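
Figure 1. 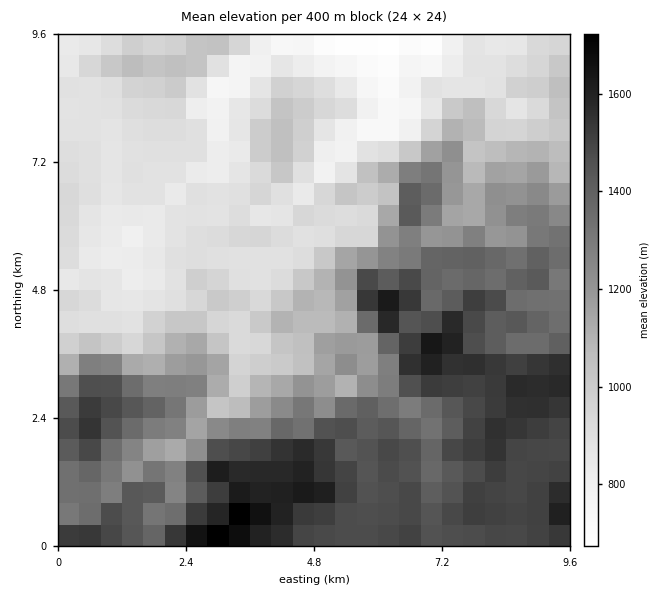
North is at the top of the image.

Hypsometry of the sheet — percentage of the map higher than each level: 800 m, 94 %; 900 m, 76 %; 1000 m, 62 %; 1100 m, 52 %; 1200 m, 45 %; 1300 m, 38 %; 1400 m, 29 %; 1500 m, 14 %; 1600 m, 3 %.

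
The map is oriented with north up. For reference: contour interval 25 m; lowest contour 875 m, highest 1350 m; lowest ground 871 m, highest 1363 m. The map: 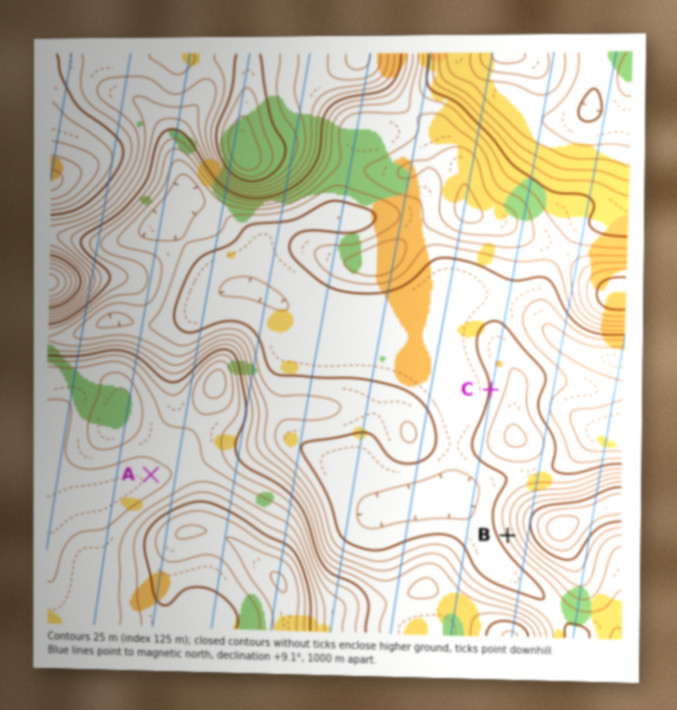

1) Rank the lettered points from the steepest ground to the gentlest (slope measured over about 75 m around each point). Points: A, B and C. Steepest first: B C A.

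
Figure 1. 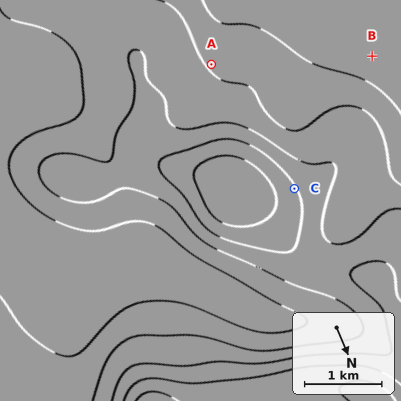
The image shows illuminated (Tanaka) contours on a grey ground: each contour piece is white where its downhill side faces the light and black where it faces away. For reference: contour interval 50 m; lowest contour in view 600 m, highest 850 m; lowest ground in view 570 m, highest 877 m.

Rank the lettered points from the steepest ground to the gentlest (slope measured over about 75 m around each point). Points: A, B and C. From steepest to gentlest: C A B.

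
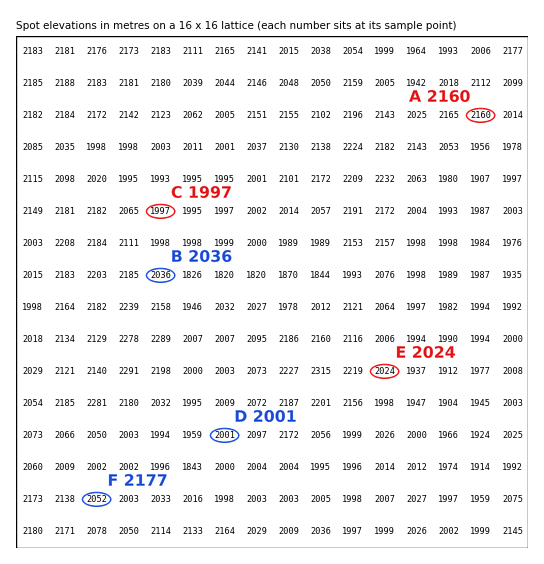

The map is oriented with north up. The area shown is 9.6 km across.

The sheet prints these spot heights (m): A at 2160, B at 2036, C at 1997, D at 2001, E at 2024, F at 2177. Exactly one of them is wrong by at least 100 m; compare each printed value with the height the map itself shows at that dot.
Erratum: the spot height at F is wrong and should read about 2052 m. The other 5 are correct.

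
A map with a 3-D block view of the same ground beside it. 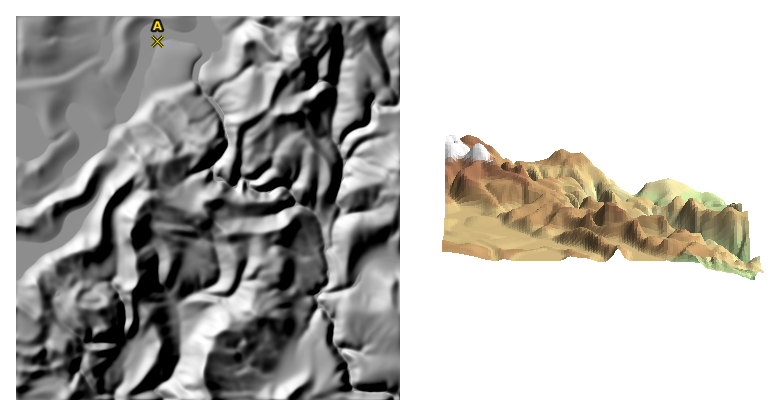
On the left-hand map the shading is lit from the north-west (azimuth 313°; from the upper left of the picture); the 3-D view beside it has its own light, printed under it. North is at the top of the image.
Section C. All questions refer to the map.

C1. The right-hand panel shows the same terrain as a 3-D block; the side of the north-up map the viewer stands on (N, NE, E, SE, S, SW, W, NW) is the W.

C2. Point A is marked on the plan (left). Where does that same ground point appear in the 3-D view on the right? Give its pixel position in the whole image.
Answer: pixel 465 228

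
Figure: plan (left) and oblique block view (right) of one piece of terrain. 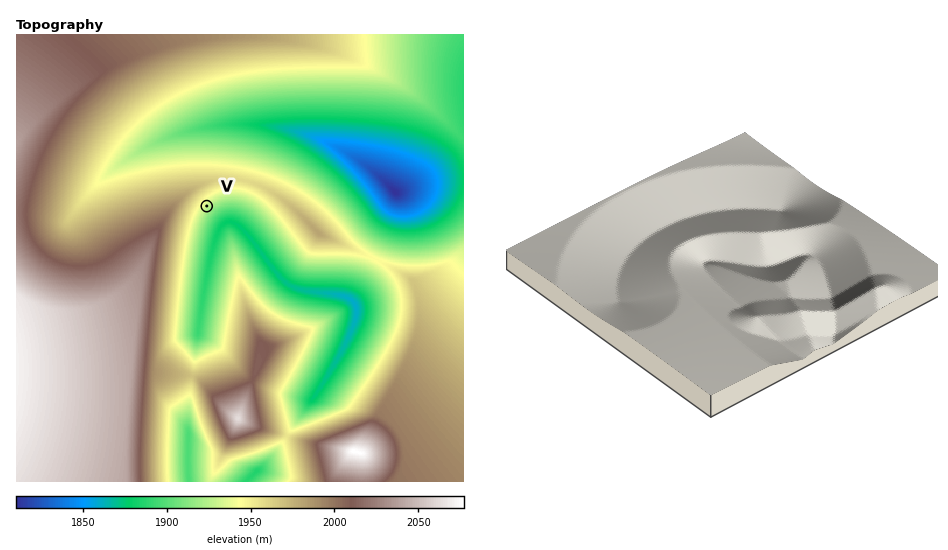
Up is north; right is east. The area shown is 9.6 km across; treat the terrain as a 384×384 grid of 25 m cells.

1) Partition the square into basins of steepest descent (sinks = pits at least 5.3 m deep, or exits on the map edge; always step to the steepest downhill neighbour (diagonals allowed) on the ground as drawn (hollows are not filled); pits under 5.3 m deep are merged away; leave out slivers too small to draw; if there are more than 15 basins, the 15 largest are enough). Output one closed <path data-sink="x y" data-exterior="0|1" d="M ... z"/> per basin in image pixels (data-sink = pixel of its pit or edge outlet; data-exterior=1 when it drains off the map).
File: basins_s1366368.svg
<path data-sink="396 192" data-exterior="0" d="M463 34l-446 0-1 296 76-21 27-15 21-23 11-29 19-32 24-22 28-9 14 0 16 3 32 18 35 34 73 33 18 11 6 10 4 16 0 19-4 17-13 33-22 38-20 41 0 29 102 1z"/><path data-sink="355 304" data-exterior="0" d="M236 179l-26 2-23 12-17 17-9 14-24 51-22 23-23 11-75 21-1 43 79 1 48-3 50 5 8 4 23 27 21 15 39 12 8 5 69 14 42-80 13-33 4-17 0-19-6-22-22-15-73-33-29-30-20-14-18-8z"/><path data-sink="189 481" data-exterior="1" d="M143 371l-126 3-1 107 194 1 28-60 0-5-14-10-23-27-8-4z"/><path data-sink="256 472" data-exterior="0" d="M238 418l-13 33-13 25-1 6 150-1 1-24-1-4-69-14-8-5-33-9z"/>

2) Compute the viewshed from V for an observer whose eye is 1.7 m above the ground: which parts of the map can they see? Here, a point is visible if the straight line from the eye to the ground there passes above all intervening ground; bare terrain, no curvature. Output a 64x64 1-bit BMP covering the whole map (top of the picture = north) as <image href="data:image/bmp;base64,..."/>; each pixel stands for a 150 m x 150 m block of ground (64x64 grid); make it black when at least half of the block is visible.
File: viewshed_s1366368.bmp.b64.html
<image width="64" height="64" href="data:image/bmp;base64,Qk0+AgAAAAAAAD4AAAAoAAAAQAAAAEAAAAABAAEAAAAAAAACAAATCwAAEwsAAAIAAAAAAAAA////AAAAAAAAAIAAAAAAAAAAwAAAAAAAAADAAAAAAAAAAMAAAAAAAAAAwAAAA8AAAADAAAAD4AAAAMAAAAHwAAAAwAAAAPgAAADAAAAA+AAAAOABAABwAAAA4AOAADAAAADgB4AAOAAAAOAPgAA4AAAA4B/AADwAAADgP8AAPgAAAHH/wAA+AAAAf//AAD8AAAB//8AAPwAAAH//wAA/AAAAf//gAD+AAAB///4AP4AAAH///8A/gAAAf///4D/AAAB////4H8AAAD////4HwAAAP////APAAAA////gAIAAAD///4AAAAAAP///AAAAAAA///8AAAAAAB///4AAAAAAH///gAAAAAAf///AAAAAAB///8AAAAAAD///4AAAAAAP///gAAAAAAf//8AAAAAAA///gAAAAAAD//8AAAAAAAH//gAAAAAAAP/8AAAAAAAAP/AAAAAAAAAPwAAAAAAAAAAAAAAAAAAAAAAAAAAAAAAAAAAAAAAAAAAAAAAAAAAAAAAAAAAAAAAAAAAAAAAAAAAAAAAAAAAAAAAAAAAAAAAAAAAAAAAAAAAAAAAAAAAAAAAAAAAAAAAAAAAAAAAAAAAAAAAAAAAAAAAAAAAAAAAAAAAAAAAAAAAAAAAAAAAAAAAAAAAAAAAAAAAAAAAAAAAAAAAAAAAAAAAAAAAAAAAAAAAAAA=="/>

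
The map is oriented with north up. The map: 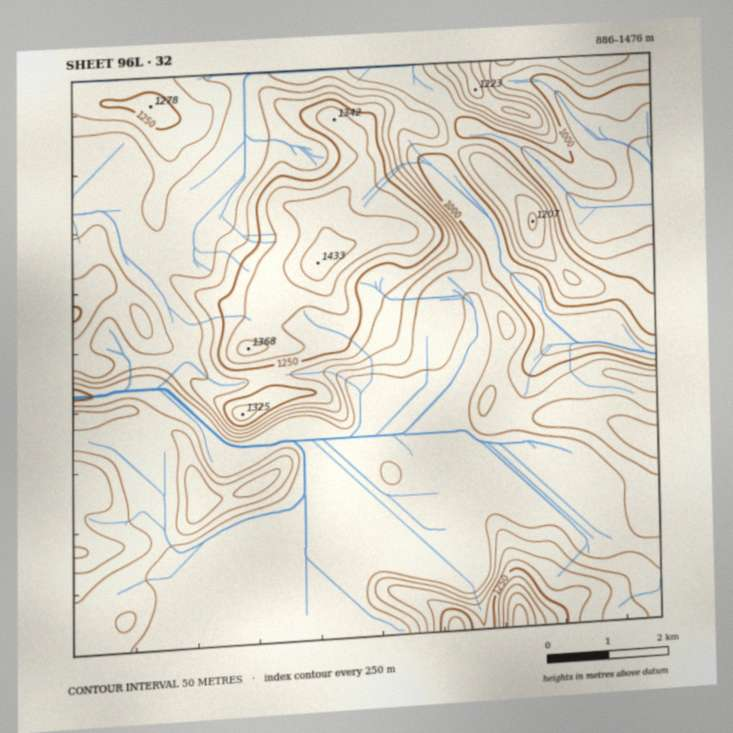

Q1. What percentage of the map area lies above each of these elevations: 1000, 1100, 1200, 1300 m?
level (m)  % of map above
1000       90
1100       46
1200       18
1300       7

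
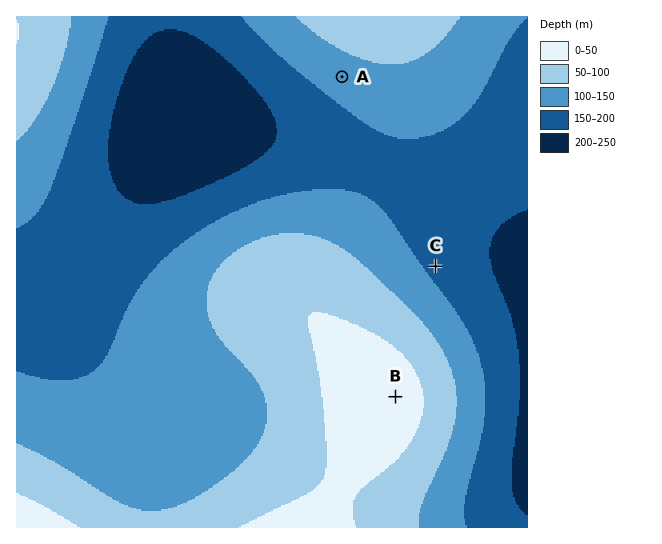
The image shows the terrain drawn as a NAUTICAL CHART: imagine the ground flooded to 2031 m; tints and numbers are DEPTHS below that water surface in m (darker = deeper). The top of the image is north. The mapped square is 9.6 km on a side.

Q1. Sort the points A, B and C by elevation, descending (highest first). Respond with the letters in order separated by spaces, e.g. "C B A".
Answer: B A C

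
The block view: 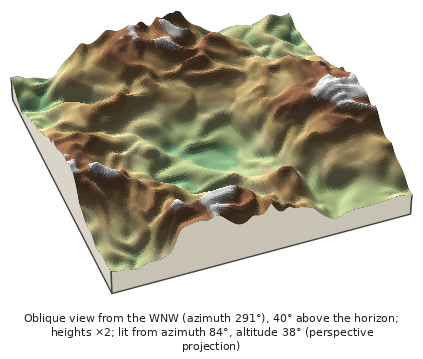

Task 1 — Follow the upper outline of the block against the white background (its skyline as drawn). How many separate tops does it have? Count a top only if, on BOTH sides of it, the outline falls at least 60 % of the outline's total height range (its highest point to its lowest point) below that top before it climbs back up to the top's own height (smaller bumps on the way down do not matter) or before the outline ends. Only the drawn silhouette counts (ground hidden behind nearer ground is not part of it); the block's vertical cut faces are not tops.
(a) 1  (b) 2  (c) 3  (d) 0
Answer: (d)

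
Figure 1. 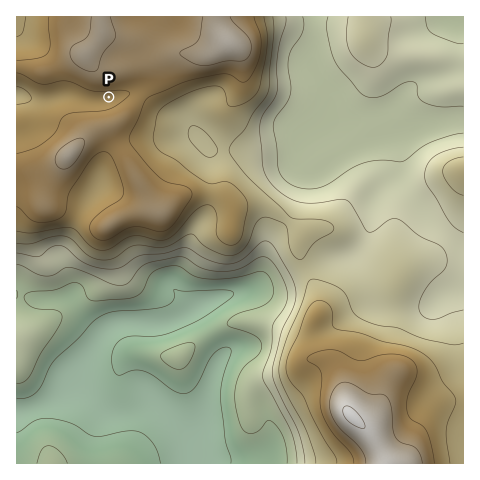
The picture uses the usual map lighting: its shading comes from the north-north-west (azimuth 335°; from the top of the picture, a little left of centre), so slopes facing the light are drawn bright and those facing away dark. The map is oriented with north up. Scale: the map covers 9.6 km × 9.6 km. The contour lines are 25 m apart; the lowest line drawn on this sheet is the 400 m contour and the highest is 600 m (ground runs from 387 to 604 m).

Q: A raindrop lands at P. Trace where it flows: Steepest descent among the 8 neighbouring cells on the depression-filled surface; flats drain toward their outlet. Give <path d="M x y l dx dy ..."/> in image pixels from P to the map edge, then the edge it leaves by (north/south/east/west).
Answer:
<path d="M109 97l-3 4-14 1-1-1-11-2-6-2-17 0-5 2-23 0-3-2-9-1"/>
exit: west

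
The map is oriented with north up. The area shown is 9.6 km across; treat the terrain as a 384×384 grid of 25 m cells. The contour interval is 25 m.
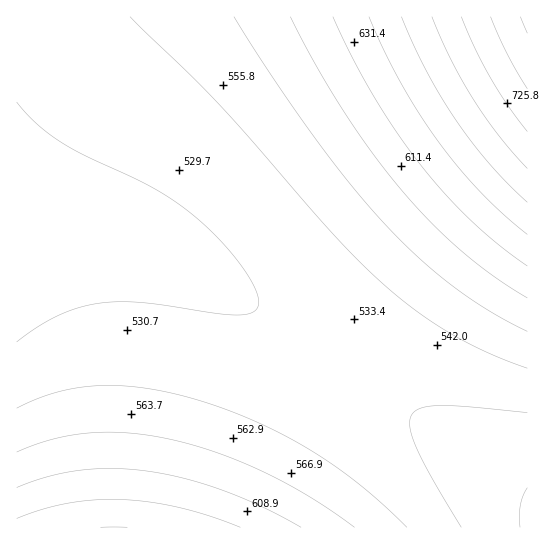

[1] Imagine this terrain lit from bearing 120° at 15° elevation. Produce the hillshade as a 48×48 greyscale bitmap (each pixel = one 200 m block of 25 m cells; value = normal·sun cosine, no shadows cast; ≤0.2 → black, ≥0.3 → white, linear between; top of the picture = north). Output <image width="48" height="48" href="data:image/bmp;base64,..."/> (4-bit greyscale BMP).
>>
<image width="48" height="48" href="data:image/bmp;base64,Qk32BAAAAAAAAHYAAAAoAAAAMAAAADAAAAABAAQAAAAAAIAEAAATCwAAEwsAABAAAAAAAAAAAAAAABEREQAiIiIAMzMzAERERABVVVUAZmZmAHd3dwCIiIgAmZmZAKqqqgC7u7sAzMzMAN3d3QDu7u4A////ADNERFVVZmZ3d3iIiJmZmZqqqqqru7u7uzRERFVVZmZ3d3iIiImZmZmqqqqqq7u7u0RERVVWZmZ3d3iIiImZmZmqqqqqq7u7u0REVVVWZmd3d4iIiJmZmZmqqqqqqru7u0RFVVVmZmd3d4iIiJmZmZmaqqqqqqu7u0RVVVZmZnd3eIiIiJmZmZmaqqqqqqq7u0VVVWZmZ3d3eIiIiJmZmZmZqqqqqqqru1VVVmZmd3d3iIiIiJmZmZmZmqqqqqqqu1VVZmZmd3d3iIiIiJmZmZmZmqqqqqqqq1VWZmZnd3d4iIiIiZmZmZmZmaqqqqqqqlVmZmZ3d3eIiIiIiZmZmZmZmZmqqqqqqlZmZmd3d3iIiIiIiZmZmZmZmZmaqqqqqmZmZnd3d3iIiIiIiZmZmZmZmZmZmqqqqmZmZ3d3d4iIiIiIiZmZmZmZmZmZmaqqqmZmd3d3eIiIiIiImZmZmZmZmZmZmZmqqmZnd3d3iIiIiIiImZmZmZmZmZmZmZmZqmZ3d3eIiIiIiIiImZmZmZmZmZmZmZmZmnd3d3iIiIiIiIiJmZmZmZmZmZmZmZmZmXd3d4iIiIiIiIiJmZmZmZmZmZmZmZmZmXd3eIiIiIiIiIiZmZmYiIiIiImZmZmZmXd3iIiIiIiIiJmZmIiIiIiIiIiIiJmZmXd4iIiIiIiImZmZiIiIiIiIiIiIiIiJmXeIiIiIiIiZmZmYiIiIiIiIiIiIiIiIiXiIiIiIiJmZmZmYiIiIiIiIiIiIiIiIiIiIiIiImZmZmZmIiIiIiIiIiIiIiIiIiIiIiIiZmZmZmZmIiIiIiIiIiIiIiIiIiIiIiImZmZmZmZmIiIiIiIiIiIh3iIiIiIiIiJmZmZmZmZiIiIiIiIiId3d3d3d4iIiIiZmZmZmZmZiIiIiIiIh3d3d3d3d3d4iImZmZmZmZmZiIiIiIiHd3d3d3d3d3d4iImZmZmZmZmZiIiIiIh3d3d3d3d3d3d4iJmZmZmZmZmYiIiIiId3d3d3d3d3d3d4iZmZmZmZmZmYiIiIiHd3d3d3d3d3d3d4iZmZmZmZmZmYiIiIh3d3d3d2ZmZmZmd4iZmZmZmZmZmIiIiIh3d3d3ZmZmZmZmZoiZmZmZmZmZmIiIiId3d3d2ZmZmZmZmZoiZmZmZmZmZmIiIiHd3d3dmZmZmZmZmZoiZmZmZmZmZiIiIiHd3d3ZmZmZmZmZmZoiZmZmZmZmZiIiIh3d3d2ZmZmZmZmZmZoiZmZmZmZmYiIiIh3d3dmZmZmZVVVVVZoiZmZmZmZmYiIiId3d3ZmZmZlVVVVVVVYiJmZmZmZmYiIiId3d3ZmZmZVVVVVVVVYiJmZmZmZmIiIiHd3d2ZmZmVVVVVVVVVYiImZmZmZiIiIiHd3d2ZmZlVVVVVVVVVYiImZmZmZiIiIh3d3dmZmZVVVVVVVVVVYiIiZmZmYiIiIh3d3dmZmZVVVVVVVVVVYiIiImZiIiIiId3d3ZmZmVVVVVVVERVVYiIiIiIiIiIiId3d3ZmZlVVVVVURERFVQ=="/>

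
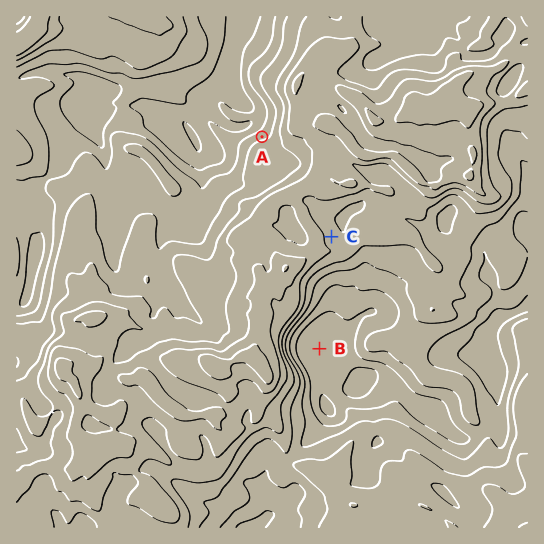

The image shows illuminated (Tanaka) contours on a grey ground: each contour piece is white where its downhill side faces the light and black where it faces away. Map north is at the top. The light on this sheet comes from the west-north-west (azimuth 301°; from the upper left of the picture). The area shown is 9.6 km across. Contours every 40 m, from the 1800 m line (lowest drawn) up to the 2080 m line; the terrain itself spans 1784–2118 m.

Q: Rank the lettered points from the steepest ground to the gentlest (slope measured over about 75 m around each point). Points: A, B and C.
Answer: A C B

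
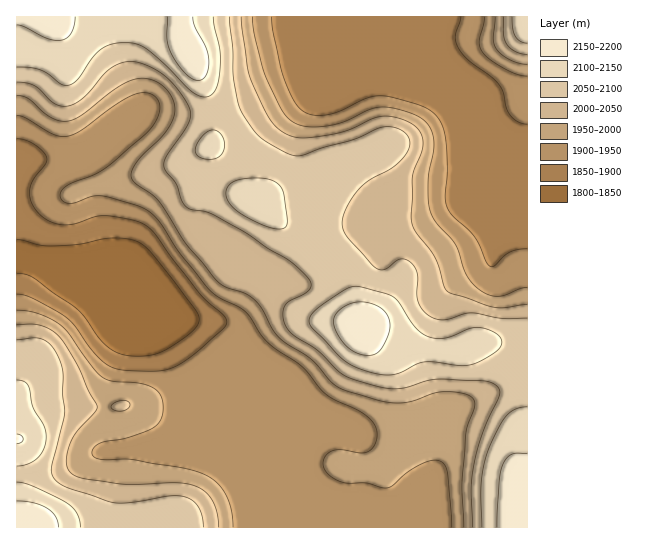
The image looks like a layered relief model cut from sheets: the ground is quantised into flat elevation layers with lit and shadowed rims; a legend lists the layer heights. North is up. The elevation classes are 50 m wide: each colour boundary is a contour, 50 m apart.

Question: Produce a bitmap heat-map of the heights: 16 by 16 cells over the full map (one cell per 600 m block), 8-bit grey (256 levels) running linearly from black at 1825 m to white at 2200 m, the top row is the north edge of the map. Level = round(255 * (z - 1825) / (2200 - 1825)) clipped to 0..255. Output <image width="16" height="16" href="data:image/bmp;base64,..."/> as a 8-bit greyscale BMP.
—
<image width="16" height="16" href="data:image/bmp;base64,Qk02BQAAAAAAADYEAAAoAAAAEAAAABAAAAABAAgAAAAAAAABAAATCwAAEwsAAAABAAAAAAAAAAAAAAEBAQACAgIAAwMDAAQEBAAFBQUABgYGAAcHBwAICAgACQkJAAoKCgALCwsADAwMAA0NDQAODg4ADw8PABAQEAAREREAEhISABMTEwAUFBQAFRUVABYWFgAXFxcAGBgYABkZGQAaGhoAGxsbABwcHAAdHR0AHh4eAB8fHwAgICAAISEhACIiIgAjIyMAJCQkACUlJQAmJiYAJycnACgoKAApKSkAKioqACsrKwAsLCwALS0tAC4uLgAvLy8AMDAwADExMQAyMjIAMzMzADQ0NAA1NTUANjY2ADc3NwA4ODgAOTk5ADo6OgA7OzsAPDw8AD09PQA+Pj4APz8/AEBAQABBQUEAQkJCAENDQwBEREQARUVFAEZGRgBHR0cASEhIAElJSQBKSkoAS0tLAExMTABNTU0ATk5OAE9PTwBQUFAAUVFRAFJSUgBTU1MAVFRUAFVVVQBWVlYAV1dXAFhYWABZWVkAWlpaAFtbWwBcXFwAXV1dAF5eXgBfX18AYGBgAGFhYQBiYmIAY2NjAGRkZABlZWUAZmZmAGdnZwBoaGgAaWlpAGpqagBra2sAbGxsAG1tbQBubm4Ab29vAHBwcABxcXEAcnJyAHNzcwB0dHQAdXV1AHZ2dgB3d3cAeHh4AHl5eQB6enoAe3t7AHx8fAB9fX0Afn5+AH9/fwCAgIAAgYGBAIKCggCDg4MAhISEAIWFhQCGhoYAh4eHAIiIiACJiYkAioqKAIuLiwCMjIwAjY2NAI6OjgCPj48AkJCQAJGRkQCSkpIAk5OTAJSUlACVlZUAlpaWAJeXlwCYmJgAmZmZAJqamgCbm5sAnJycAJ2dnQCenp4An5+fAKCgoAChoaEAoqKiAKOjowCkpKQApaWlAKampgCnp6cAqKioAKmpqQCqqqoAq6urAKysrACtra0Arq6uAK+vrwCwsLAAsbGxALKysgCzs7MAtLS0ALW1tQC2trYAt7e3ALi4uAC5ubkAurq6ALu7uwC8vLwAvb29AL6+vgC/v78AwMDAAMHBwQDCwsIAw8PDAMTExADFxcUAxsbGAMfHxwDIyMgAycnJAMrKygDLy8sAzMzMAM3NzQDOzs4Az8/PANDQ0ADR0dEA0tLSANPT0wDU1NQA1dXVANbW1gDX19cA2NjYANnZ2QDa2toA29vbANzc3ADd3d0A3t7eAN/f3wDg4OAA4eHhAOLi4gDj4+MA5OTkAOXl5QDm5uYA5+fnAOjo6ADp6ekA6urqAOvr6wDs7OwA7e3tAO7u7gDv7+8A8PDwAPHx8QDy8vIA8/PzAPT09AD19fUA9vb2APf39wD4+PgA+fn5APr6+gD7+/sA/Pz8AP39/QD+/v4A////AOnJqKOqomVDQ0NGSUdVsua3kXhxcmpMQ0NNVldOWrLiyYZZU0xEQ0NDS1FdZWWg2MGYdGxWQ0NDQ0NNZWtqiL23l2hWSUNEQ0Nei6GZjZWjqYIyEhUtRUZkm9TXwb/AtWk/DgkJEDZgm8Tu4LKepJkhDAkJCi5sgZGnvrSadlZRDAwKCiBphYyfq6OSi2U5NSMyKStUjJi0uKWSh3NGJSI1UlZlg6C2x7ewno5uMhoYLz9GZZCxt62hqK+mezQYFUxkS0FopLKUa1x1k3IsGymFpoVbZq+qeTweKDYnGiE5v8mwl7HnsWMqGBgYGB89bNzfzcrY4KhUJxgYGB0uVa4="/>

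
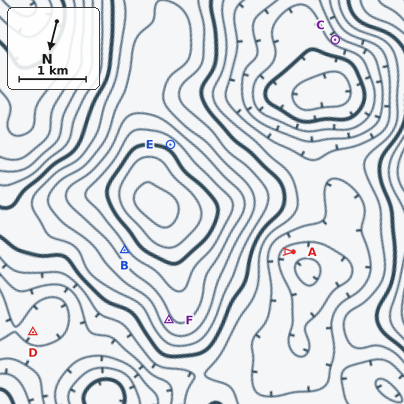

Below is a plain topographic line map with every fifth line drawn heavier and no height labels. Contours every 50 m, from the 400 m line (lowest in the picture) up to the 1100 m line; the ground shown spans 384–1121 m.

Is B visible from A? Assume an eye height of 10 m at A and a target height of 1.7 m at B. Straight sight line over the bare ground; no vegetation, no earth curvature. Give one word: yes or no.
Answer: no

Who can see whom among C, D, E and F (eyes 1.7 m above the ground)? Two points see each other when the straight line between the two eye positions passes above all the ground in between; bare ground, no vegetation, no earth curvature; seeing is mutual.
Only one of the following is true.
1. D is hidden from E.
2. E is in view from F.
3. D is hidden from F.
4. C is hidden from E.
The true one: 1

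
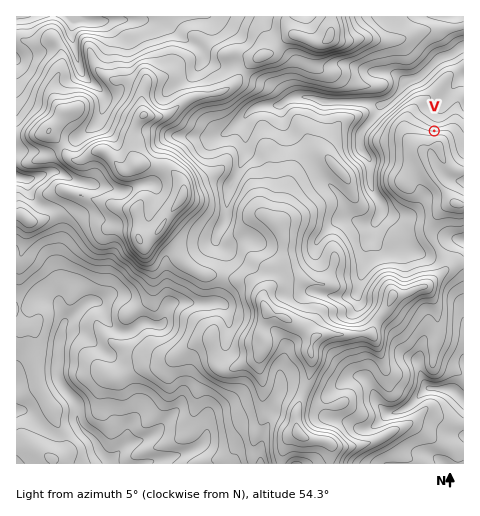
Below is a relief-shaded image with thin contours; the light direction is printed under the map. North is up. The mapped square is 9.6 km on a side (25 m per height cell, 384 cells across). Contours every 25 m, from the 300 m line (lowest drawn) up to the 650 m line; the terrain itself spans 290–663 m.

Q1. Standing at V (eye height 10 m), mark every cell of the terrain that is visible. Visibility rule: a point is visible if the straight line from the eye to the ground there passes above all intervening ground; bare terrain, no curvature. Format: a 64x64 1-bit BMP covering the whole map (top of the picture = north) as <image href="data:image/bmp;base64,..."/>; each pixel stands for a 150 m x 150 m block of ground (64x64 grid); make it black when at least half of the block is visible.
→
<image width="64" height="64" href="data:image/bmp;base64,Qk0+AgAAAAAAAD4AAAAoAAAAQAAAAEAAAAABAAEAAAAAAAACAAATCwAAEwsAAAIAAAAAAAAA////AAAAAAAAAAAAAAAAAAAAAAAAAAAAAAAAAAAAAAAAAAAAAAAAAAAAAAAAAAAAAAAAAAAAAAAAAAAAAAAAAAAAAAAAAAAAAAAAAAAAAAAAAAAAAAAAAAAAAAAAAAAAAAAAAAAAAAAAAAAAAAAAAAAAAAAAAAAAAAAAAAAAAAAAAAAAAAAAAAAAAAAAAAAAAAAAAAAAAAAAAAAAAAAAAAAAAAAAAAAAAAAAAAAAAAAAAAAAAAAAAAAAAAAAAAAAAAAAAAAAAAAAAAAAAAAAAAAAAAAAAAAAAAAAAAAAAAAAAAAAAAAAAAAAAAAAAAAAAAAAAAAAAAAAAAAAAAAAAAAAAAAAAAAAAAAAAAAAAAAAAAAAAAAAAAAAAAAAAAAAAAAAAAAAAAAAAAAAAAAAAAAAAAAAAAAAAAAAAAAAAAAAAAAAAAAAAAAAAAAAAAAAAAAAAAAAAAAAAAAAAAAAAAAAAAAAAAAAAAAAAAAAAAAAAAAAAAAAAAAAQAAAAAAQAABgAAAAAHgAAHAAAAAA/gAAPAAAAAD+AAA7AAAAAP4AACDgAAAAfwAAIH8AAAA/AAAgA8AAAB8AAAAB4D/ADwAAAAD//8AHAAAAAH///4EAAAAAP///4AAAAAAf///wAAAAAAf///wAAAAAAY///wAAAAAABwD/AAAAAAAHAAcAAAAAAAcAAA=="/>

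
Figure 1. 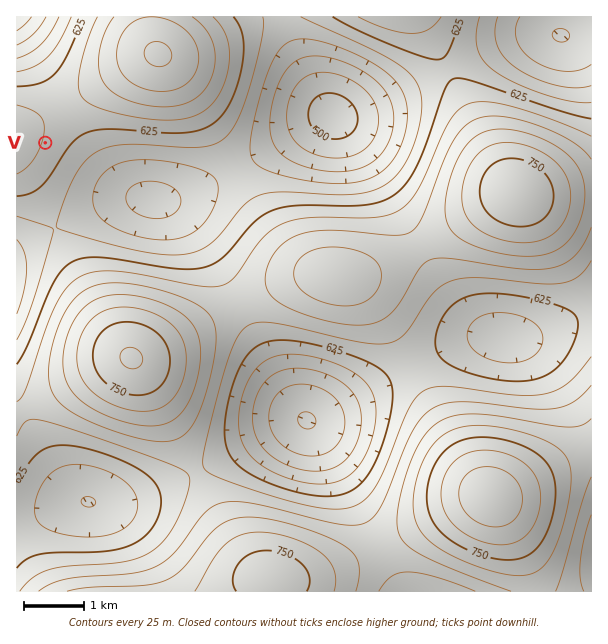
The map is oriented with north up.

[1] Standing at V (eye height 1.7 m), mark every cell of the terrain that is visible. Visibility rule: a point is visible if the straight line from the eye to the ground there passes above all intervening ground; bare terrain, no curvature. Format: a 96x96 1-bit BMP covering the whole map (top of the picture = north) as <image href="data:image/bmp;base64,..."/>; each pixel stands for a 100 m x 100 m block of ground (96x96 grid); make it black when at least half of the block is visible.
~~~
<image width="96" height="96" href="data:image/bmp;base64,Qk2+BAAAAAAAAD4AAAAoAAAAYAAAAGAAAAABAAEAAAAAAIAEAAATCwAAEwsAAAIAAAAAAAAA////AAAAAAAAAAAAAAAAAAAAAAAAAAAAAAAAAAAAAAAAAAAAAAAAAAAAAAAAAAAAAAAAAAAAAAAAAAAAAAAAAAAAAAAAAAAAAAAAAAAAAAAAAAAAAAAAAAAAAAAAAAAAAAAAAAAAAAAAAAAAAAAAAAAAAAAAAAAAAAAAADAAAAAAAAAAAAAAAD4AAAAAAAAAAAAAAH8AAAAAAAAAAAAAAP/AAAAAAAAAAAAAAP/gAAAAAAAAAAAAAP/wAAAAAAAAAAAAAP/4AAAAAAAAAAAAAf/8AAAAAAAAAAAAAf/+AAAAAAAAAAAAAf//AAAAAAAAAAAAAf//gAAAAAAAAAAAAf//gAAAAAAAAAAAAP//wAAAAAAAAAAAAP//4AAAAAAAAAAAAP//+AAAAAAAAAAAAP///gAAAAAAAAAAAH///AAAAAAAAAAAAH//8AAAAAAAAAAAAD//gAAAAAAAAAAAAB/8AACAAAAAAAAAAAGAAACAAAAAAAAAAAAAAADAAAAAAAAAAAAAAADAAAAAAAAAAAAAAADgAAAAAAAAAAAAAADgAAAAAAAAAAAAAADwAAAAAAAAAAAAAAD4AAAAAAAAAAAAAAD8AAAAAAAAAAAAAAD+AAAAAAAAAAAAAAD/wAAAAAAAAAAAAAD//wAAAAAAAAAAAAD///AAAAAAAAAAAAD///4AAAAAAAAAAAD///+AAAAAAAAAAAD////AAAAAAAAAAAD////wAAAAAAAAAAB////+AAAAAAAAAAB/////wAAAAAAAAAB//////+AAAAAAAAA///////4AAAAAAAA///////+AAAAAAAAf///////AAAAAAAAf///////gAAAAAAAf///////wAAAAAAAf///////4AAAAAAAP///////8AAAAAAAP///////+AAAAAAAP////////AAf+AAAH////////4f//AAAH////////////gAAH////////////gAAD////////////wAAD////////////wAAD////////////wAAB////////////wAAA////////////wAAAA///////////wAAAAP//////////4AAAAH//////////wAAAAP//////////wAAAAf///+AD////wAAAA////gAAf///wAAcD///8AAAH///wAA/////wAAAB///wAB/////AAAAA///gAA////+AAAAAf//gAAP///8AAAAAP//gAAH///4AAAAAH//AAAD///wAAAAAD/+AAAD///wAAAAAB/+AAAB///gAAAAAB/8AAAB///gAAAAAA/4AAAA///AAAAAAAfwAAAA///AAAAAAAHwAAAA//+AAAAAAABgAAAA//8AAAAAAAAAAAAAf/4AAAAAAAAAAAAAf/4AAAAAAAAAAAAAf/wAAAAAAAAAAAAAP/gAAAAAAAAAAAAAP+AAAAAAAAAAAAAAP8AAAAAAAAAAAAAAHwAAAAAAAAAAAAAAHAAAAAAAAAAAAAAAAAAAAAAAAAAAAAAAAAAAAAAAAAAAAAA="/>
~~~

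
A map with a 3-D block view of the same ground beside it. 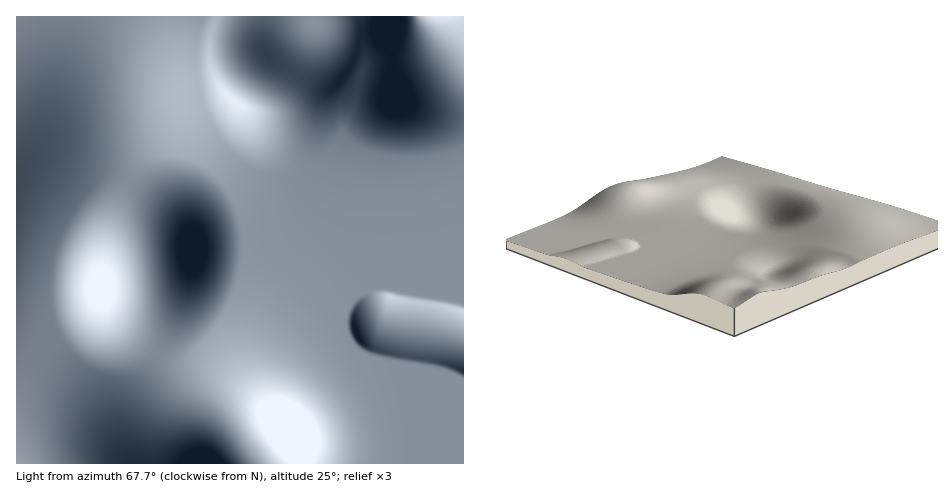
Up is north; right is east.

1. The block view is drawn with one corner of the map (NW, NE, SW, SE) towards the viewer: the NE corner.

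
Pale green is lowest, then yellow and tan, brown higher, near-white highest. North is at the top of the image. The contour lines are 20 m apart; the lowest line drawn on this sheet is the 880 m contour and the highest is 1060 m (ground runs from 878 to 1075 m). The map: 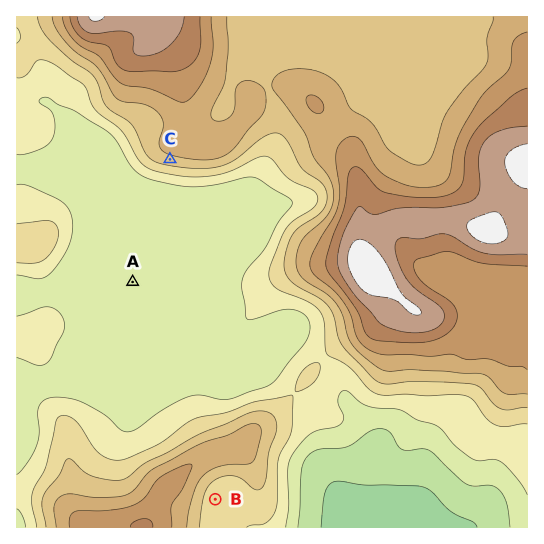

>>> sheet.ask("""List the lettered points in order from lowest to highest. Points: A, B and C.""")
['A', 'B', 'C']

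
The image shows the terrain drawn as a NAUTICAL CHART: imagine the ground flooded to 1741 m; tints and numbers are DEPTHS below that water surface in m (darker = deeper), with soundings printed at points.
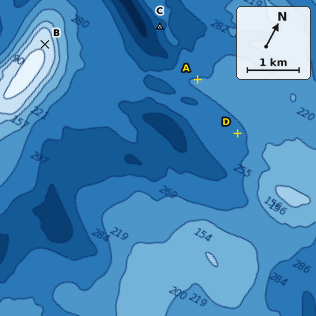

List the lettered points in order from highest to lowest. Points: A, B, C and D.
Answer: B A D C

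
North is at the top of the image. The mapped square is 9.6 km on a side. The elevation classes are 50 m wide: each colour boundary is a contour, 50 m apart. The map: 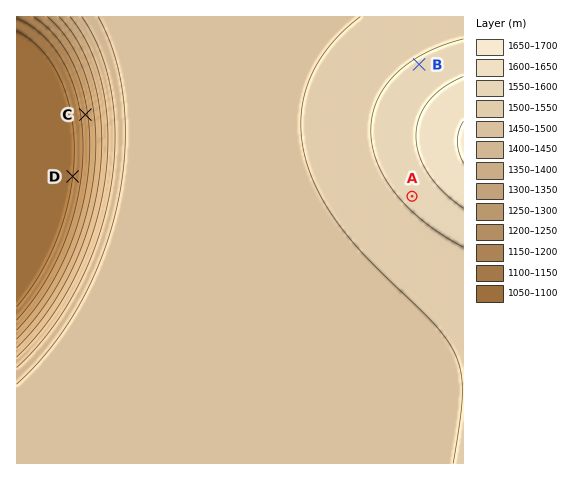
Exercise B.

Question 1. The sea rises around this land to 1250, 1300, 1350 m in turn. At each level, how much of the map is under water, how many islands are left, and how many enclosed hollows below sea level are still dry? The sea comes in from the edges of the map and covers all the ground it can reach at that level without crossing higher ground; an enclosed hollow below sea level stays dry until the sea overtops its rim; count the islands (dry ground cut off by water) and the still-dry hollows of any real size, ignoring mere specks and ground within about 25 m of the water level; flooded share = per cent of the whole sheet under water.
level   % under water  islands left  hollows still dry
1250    10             0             0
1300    11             0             0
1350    12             0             0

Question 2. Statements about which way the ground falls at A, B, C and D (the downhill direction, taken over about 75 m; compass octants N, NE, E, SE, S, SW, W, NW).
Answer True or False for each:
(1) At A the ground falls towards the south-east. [False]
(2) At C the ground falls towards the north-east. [False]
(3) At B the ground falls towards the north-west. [True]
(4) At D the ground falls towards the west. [True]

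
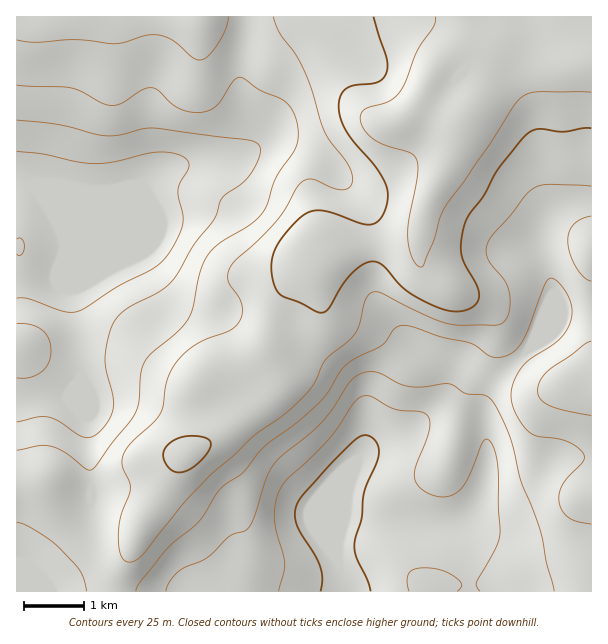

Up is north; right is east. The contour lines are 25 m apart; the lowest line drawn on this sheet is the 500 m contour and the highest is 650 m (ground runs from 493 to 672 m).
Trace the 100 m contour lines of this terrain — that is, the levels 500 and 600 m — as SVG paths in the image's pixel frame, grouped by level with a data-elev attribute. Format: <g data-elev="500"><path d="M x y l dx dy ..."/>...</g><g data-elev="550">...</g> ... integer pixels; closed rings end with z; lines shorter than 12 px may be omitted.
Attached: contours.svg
<g data-elev="500"><path d="M321 591l1-12-1-10-5-12-18-30-3-11 1-9 7-12 29-32 22-23 11-5 6 2 4 4 3 5 1 7-2 9-13 30-2 26-6 19-2 11 3 10 10 21 4 12"/></g><g data-elev="600"><path d="M591 341l-6 3-37 27-7 9-3 10 2 9 9 6 15 5 27 5"/><path d="M591 216l-9 3-8 5-5 7-1 9 2 12 5 14 9 11 7 4"/><path d="M17 40l19 2 42-2 38 4 30-9 12 0 13 4 21 18 9 3 8-5 10-13 7-13 3-12"/><path d="M273 17l7 16 14 19 9 17 8 20 12 40 6 11 19 25 4 11 0 7-4 5-7 2-9-2-18-9-6 0-5 2-6 6-12 22-10 13-44 44-3 6 0 7 13 24 1 9-2 9-10 9-33 14-18 15-6 9-5 10-5 29-3 7-7 9-22 20-8 12-1 10 7 17 1 7-10 29-2 21 2 15 6 7 6 1 9-6 42-52 27-28 24-21 20-19 31-22 22-21 8-10 10-23 24-19 6-8 5-10 5-22 4-7 6-2 6 1 45 23 23 8 12 1 33 0 7-1 5-4 3-6 1-18-4-14-15-18-4-7-1-9 5-11 20-22 15-20 10-8 13-3 42 2"/></g>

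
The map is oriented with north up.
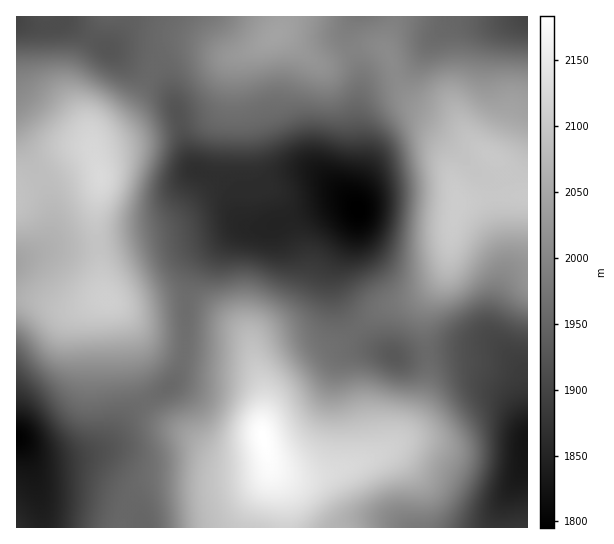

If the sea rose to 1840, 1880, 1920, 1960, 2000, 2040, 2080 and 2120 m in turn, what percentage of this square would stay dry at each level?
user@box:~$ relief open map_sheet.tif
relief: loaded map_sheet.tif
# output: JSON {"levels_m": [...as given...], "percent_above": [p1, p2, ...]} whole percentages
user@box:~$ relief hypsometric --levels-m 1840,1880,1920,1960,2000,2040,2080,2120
{"levels_m": [1840, 1880, 1920, 1960, 2000, 2040, 2080, 2120], "percent_above": [96, 88, 79, 63, 46, 32, 20, 5]}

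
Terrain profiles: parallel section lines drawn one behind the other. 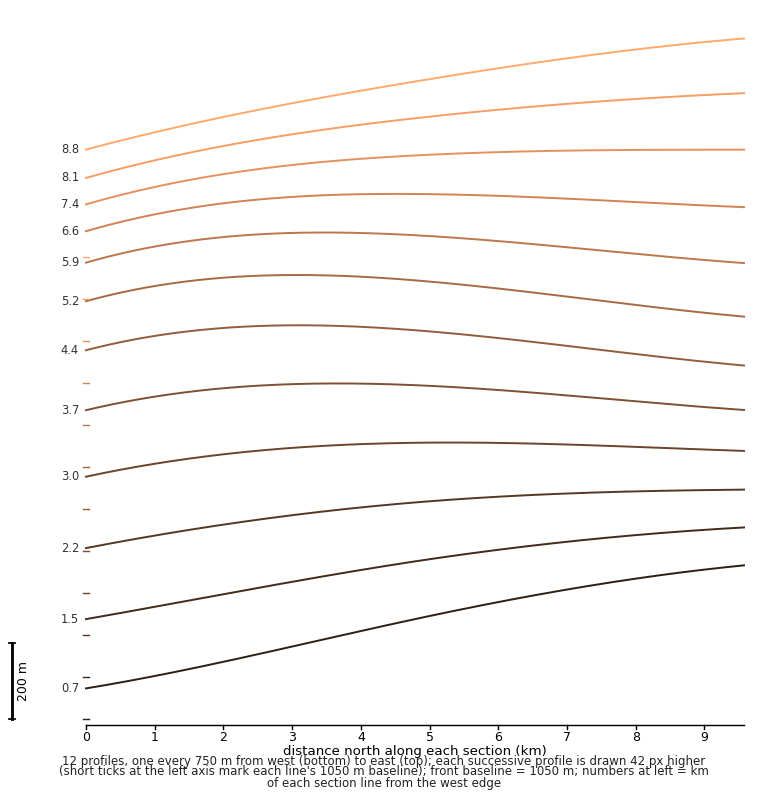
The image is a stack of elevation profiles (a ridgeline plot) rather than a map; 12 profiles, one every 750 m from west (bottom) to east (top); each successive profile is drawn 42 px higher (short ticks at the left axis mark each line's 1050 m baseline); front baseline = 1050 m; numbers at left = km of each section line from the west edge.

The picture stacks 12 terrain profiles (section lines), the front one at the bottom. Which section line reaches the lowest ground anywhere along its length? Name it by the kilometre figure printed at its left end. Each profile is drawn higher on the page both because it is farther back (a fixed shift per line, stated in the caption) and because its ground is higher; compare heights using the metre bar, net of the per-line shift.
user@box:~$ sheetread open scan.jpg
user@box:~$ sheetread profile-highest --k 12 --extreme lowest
0.7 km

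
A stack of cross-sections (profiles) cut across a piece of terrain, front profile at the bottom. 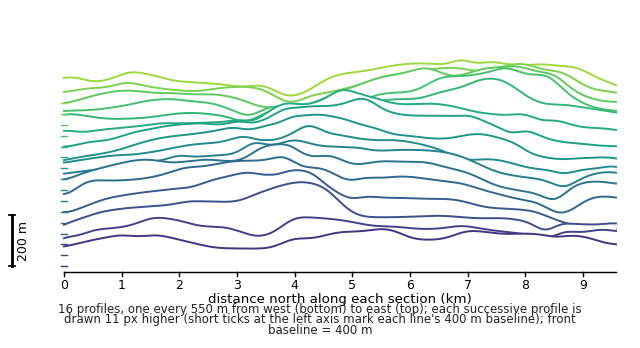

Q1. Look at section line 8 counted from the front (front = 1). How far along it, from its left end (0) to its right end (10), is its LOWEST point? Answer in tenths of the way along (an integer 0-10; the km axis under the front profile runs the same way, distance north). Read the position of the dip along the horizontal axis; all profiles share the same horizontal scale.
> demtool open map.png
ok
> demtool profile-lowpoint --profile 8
9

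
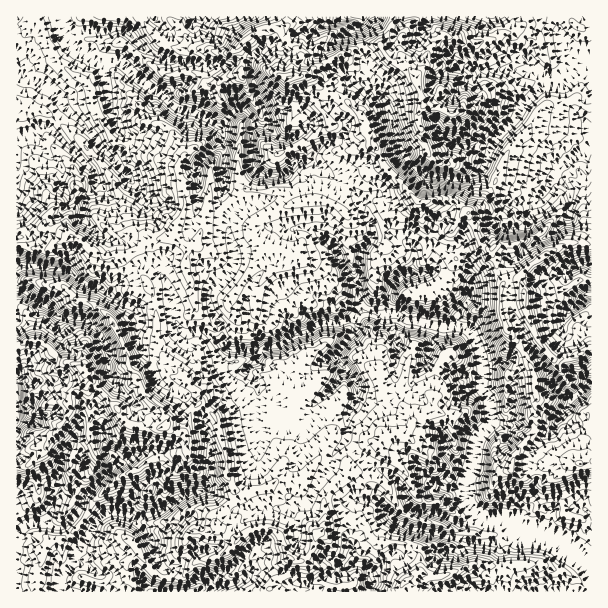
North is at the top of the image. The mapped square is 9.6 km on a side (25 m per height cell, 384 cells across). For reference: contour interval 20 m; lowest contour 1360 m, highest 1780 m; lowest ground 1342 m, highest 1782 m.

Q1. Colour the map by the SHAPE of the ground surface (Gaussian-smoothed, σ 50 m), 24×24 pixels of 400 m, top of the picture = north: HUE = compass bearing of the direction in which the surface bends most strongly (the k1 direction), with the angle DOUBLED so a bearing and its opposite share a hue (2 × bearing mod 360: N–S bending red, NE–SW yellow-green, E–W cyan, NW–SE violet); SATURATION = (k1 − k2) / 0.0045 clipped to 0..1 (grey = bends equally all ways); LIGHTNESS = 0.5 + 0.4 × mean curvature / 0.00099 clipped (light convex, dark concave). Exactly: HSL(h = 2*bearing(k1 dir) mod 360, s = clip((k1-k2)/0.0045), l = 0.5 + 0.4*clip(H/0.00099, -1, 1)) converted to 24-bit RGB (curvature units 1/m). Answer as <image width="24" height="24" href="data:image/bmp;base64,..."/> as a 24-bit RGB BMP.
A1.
<image width="24" height="24" href="data:image/bmp;base64,Qk32BgAAAAAAADYAAAAoAAAAGAAAABgAAAABABgAAAAAAMAGAAATCwAAEwsAAAAAAAAAAAAArZSAT2yCX7+lijQ3wcOLkRq4wxYoa5IhHUUONbBrwYJ+m0JDYMp8VKXKXhmwhMii5MzcqqDeo4PSToCTqpuChWpcWZ2dbq6seGunvn9wLFtQo22vsW5wKIXcvm96NLbU75XQIIRhYFWOw+ruzlp/X5k6lDRhRqtjh8l4OpydNI++wH/YW1C5v4DLl0t2blJaKms4xlVG10KENIKT2vDjXhhxWbyi2o/YiLyswnfVbtHJZTd/8eLZY0iZhbGeY8y6czAE/xZjqG4WoYk+fHBab2hXdVVSb65tvXKWKYGBjeYWz20uKCELeKYkDGotgcbOvmaCfYFgaW1LYHVUoKpVdU9lnplblhQxNP/I/9sVL0qbxTY7OnE5jWFNUq1eZ0qTao08KB9b2adLAJ5o88zxH69wwGV8F1kPTN0rZ5ysr4euf3yeU46EtoqicnCixUSeleyOKhkJLIVt5G7KzVS6RprBypeJX3A88cryLXakkTHIfvWTIzoJ30BxYV2pud+wENYYTklkaYByi3ZopYCFXpB6hVhvcLJwoDNPhOXURhq2Koue89jnS1SWlI6s2tLnyFa48cfSFUpUrwts5cnCe3zLgM6+xkOvfN92WlJrdIN3fnl0doN4VWeRjYSouJW2lJ+6TQ9LwuR7FUg3cFwb34lJP5WLtpV+GABDl99fqkbRSzC0sevYabZLamnDzVi0acGLcml+fHSHioh+ZISSVKhTXFSRgXhlnoGAj3zC1c3xHh6LSB2E8u3YF3Vr5Z2qDD+WZo40zl1hQ+CibRlGgOCSYjE+g79wfFyPa2mclWaJiIp/sbZiaeCBWg9ceKCDZJadwsCsfrdUHAwnhkLV5vTXXgAxA10YPYh+e8LZ1vXpNhp/0/S1ZChol7mjp2lsWX6iLZbVf4LUwJjFlMldLwJAvN/GSnCZttNk2UF7ntFjEAwn2r0x7n4dqNT/1kXYsKDpLKTW2d6pLgUoyPm6hD2Sc3xdj4dMWhsww6wuPV4NBy8E6XmmB0P/08t5UUrM7PXWEG6A0TxDJxEu3/PYT+5/NUdnwJ1nc9h5LAcSWkMKt/zlyDGMpKxBZ011r8OXdkKntWCxj7Odx4fQGpslS5IORoMRJxwMKxoImposD2NgNjqt4cVnueSfKWFUYNe/tgAyvd7wnfP1RyEJizo0lrqXWUZlrL58VYOUsGehl3pngYZwl2hvo9OdlB6qAqDC2tny28vlLUqNNWBpxdF30dyNqX62I8gLHDADZ2gEMQgUud7WdqqrhXxiZWuPq4pqWop8nGR0n3WXj4OeiamguhF4K+3Ky4OeCDsHdpoyuk6rRZ9ZMKVK8I+zSXcyOloNlZjnybHhteXuWTSwr2KFkn+sdqmrqIehameFaIOIi6GXg5SgnW1fsSxKHXB9wKuOe0Z8pllaTTaB1fbho57vAFn09rb42tHwalKobtOlrBk0qnzRibCtW02WxI2Ul6ZncWeFdZODm2t5e25XfVZikrSlW0aVq4t7snVdN3pVpYzaWdFPUn4dF0Qo58MzrGM/ODhlutCMux57aiw7lMFuQiA1rLFeNofGQkbBkriGjpfKqJq/lJCqoI96ckt5bENv0frx2tX2iabg1HqrWT45Rm5KlqtIOXF9TIF3jkpXx89pNtfFVx9Ga5J6xNapDEZbmQzuxPhXfEEQGEsPnF5ig3BnhV15u/HOLwQNZVkAU7EEDzk9xqWie46FPWdoaJKeZ5ZwpalZyjEzmSN2YaTDgKSmk7aO5r73ABIz/wjZ2PPg61fYLadynZFLvMSEQso1qhyLOdY2hkQWEz0/15aYkXeGc3aRTHtidpJiUaqCkTxQddaBYCZehM6Ye9OkRSoXMxEA/3kaNxcGv9N5hzmwQlCw0urIIAkq7vLZXRBc1PLUU4WDF008ypSehIGMfl9zkqCnflZvamCFQLeKhcOpic44QQcayTvK7PG8CVsAdBxslbtCU6xydr2rtKpuMBVAttSWp8P2Y9Xox4TYZ1KUMY5hsHmojn+wdVtTemqKnsa9cD6Owrk6niOCfdPlS8+ZtyzGoUj92Ojz2N/zk4zbaGkxfUdjaEp+1O/LG61pllUtZm80iUhLhlB0ZoRRbIFcb3iLiLeUbUtSn06JasvUmRw6kLk6XIbFeWjc4ORcLVohs7xbNCuuqqLzlFnPp+HZPKJ41nVyYTOmiXS+VIWAV7SGbnecfnZjiYqflXlaoVuES5w8gB85jOG6gdDDN1eFSWUjx34vvlbaycqBMJ49R6oCEjgy4XdCY0XSU9AqzHMnKCR11aHSiISuaFaCoLm4"/>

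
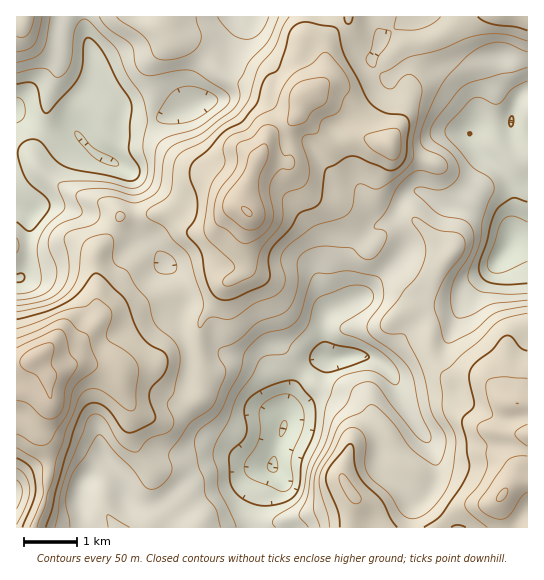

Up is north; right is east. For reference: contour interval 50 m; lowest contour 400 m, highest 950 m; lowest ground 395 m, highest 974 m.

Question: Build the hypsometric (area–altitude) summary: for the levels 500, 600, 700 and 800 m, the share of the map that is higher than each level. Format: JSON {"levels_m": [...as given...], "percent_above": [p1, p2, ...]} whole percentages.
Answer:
{"levels_m": [500, 600, 700, 800], "percent_above": [91, 70, 37, 14]}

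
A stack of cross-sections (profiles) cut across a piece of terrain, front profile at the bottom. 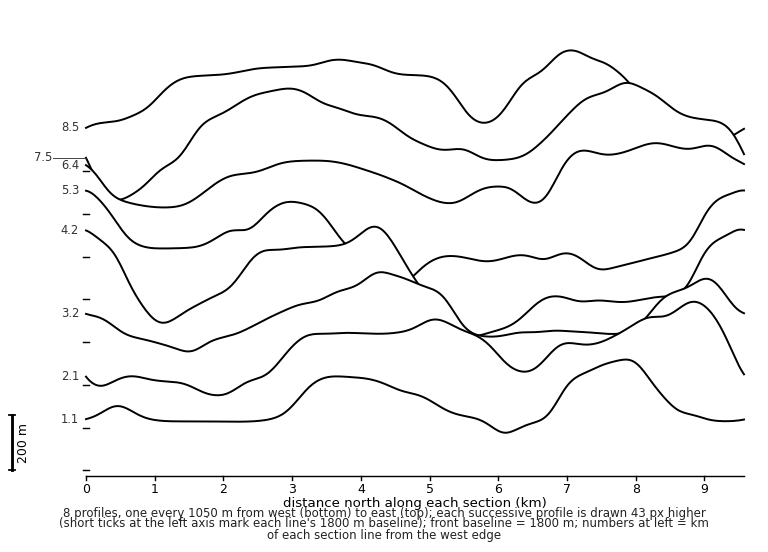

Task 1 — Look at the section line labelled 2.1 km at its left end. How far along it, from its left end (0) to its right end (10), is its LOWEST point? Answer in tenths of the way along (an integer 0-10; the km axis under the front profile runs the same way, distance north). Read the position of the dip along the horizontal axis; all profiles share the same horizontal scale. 2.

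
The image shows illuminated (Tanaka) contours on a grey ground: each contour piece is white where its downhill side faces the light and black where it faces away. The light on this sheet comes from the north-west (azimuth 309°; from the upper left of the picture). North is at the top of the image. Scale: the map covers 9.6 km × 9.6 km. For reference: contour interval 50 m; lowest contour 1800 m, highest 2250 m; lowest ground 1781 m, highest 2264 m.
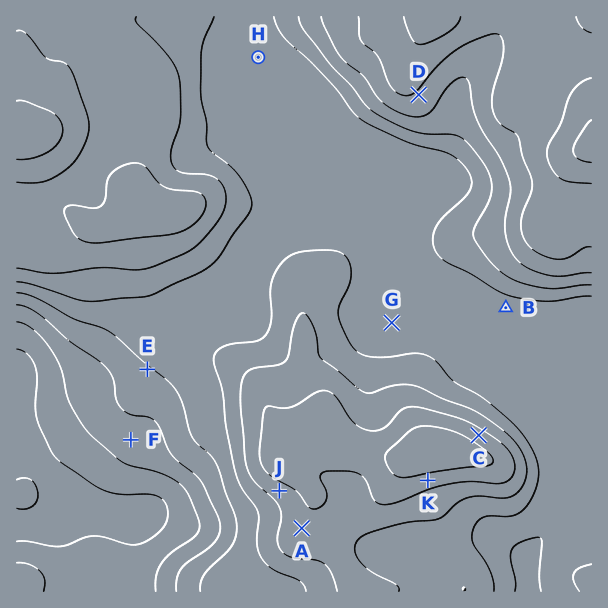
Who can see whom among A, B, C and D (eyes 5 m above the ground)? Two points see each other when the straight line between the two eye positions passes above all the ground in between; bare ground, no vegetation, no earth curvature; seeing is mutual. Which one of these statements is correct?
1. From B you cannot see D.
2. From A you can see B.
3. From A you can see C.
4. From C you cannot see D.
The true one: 1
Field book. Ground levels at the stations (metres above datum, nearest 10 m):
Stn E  1940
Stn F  1880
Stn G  1970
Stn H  1960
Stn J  2080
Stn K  2130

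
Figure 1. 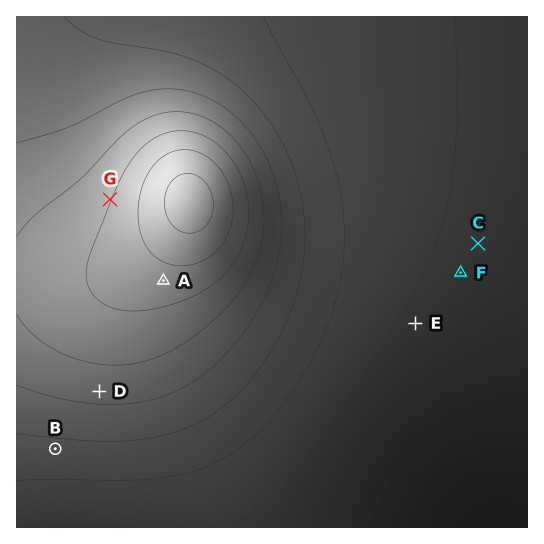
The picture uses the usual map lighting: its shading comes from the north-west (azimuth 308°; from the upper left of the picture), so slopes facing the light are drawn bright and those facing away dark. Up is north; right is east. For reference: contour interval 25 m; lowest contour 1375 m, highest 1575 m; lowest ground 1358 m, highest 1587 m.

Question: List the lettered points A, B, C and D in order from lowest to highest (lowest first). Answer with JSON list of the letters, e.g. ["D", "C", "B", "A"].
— ["C", "B", "D", "A"]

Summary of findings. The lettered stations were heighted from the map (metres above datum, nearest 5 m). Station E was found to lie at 1395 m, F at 1395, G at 1525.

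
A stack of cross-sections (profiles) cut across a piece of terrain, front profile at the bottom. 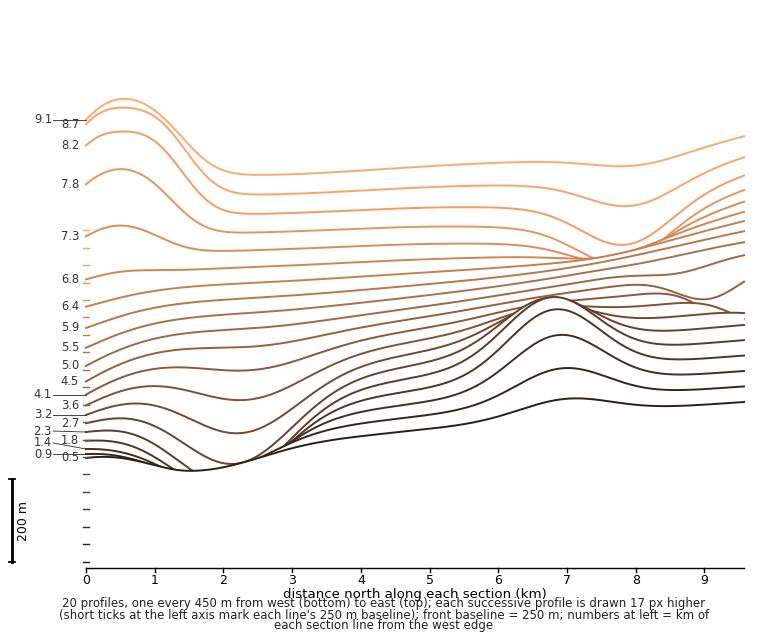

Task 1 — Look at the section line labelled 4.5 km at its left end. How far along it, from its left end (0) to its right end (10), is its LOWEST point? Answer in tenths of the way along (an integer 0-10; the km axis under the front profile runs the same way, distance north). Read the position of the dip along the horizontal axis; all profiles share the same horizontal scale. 0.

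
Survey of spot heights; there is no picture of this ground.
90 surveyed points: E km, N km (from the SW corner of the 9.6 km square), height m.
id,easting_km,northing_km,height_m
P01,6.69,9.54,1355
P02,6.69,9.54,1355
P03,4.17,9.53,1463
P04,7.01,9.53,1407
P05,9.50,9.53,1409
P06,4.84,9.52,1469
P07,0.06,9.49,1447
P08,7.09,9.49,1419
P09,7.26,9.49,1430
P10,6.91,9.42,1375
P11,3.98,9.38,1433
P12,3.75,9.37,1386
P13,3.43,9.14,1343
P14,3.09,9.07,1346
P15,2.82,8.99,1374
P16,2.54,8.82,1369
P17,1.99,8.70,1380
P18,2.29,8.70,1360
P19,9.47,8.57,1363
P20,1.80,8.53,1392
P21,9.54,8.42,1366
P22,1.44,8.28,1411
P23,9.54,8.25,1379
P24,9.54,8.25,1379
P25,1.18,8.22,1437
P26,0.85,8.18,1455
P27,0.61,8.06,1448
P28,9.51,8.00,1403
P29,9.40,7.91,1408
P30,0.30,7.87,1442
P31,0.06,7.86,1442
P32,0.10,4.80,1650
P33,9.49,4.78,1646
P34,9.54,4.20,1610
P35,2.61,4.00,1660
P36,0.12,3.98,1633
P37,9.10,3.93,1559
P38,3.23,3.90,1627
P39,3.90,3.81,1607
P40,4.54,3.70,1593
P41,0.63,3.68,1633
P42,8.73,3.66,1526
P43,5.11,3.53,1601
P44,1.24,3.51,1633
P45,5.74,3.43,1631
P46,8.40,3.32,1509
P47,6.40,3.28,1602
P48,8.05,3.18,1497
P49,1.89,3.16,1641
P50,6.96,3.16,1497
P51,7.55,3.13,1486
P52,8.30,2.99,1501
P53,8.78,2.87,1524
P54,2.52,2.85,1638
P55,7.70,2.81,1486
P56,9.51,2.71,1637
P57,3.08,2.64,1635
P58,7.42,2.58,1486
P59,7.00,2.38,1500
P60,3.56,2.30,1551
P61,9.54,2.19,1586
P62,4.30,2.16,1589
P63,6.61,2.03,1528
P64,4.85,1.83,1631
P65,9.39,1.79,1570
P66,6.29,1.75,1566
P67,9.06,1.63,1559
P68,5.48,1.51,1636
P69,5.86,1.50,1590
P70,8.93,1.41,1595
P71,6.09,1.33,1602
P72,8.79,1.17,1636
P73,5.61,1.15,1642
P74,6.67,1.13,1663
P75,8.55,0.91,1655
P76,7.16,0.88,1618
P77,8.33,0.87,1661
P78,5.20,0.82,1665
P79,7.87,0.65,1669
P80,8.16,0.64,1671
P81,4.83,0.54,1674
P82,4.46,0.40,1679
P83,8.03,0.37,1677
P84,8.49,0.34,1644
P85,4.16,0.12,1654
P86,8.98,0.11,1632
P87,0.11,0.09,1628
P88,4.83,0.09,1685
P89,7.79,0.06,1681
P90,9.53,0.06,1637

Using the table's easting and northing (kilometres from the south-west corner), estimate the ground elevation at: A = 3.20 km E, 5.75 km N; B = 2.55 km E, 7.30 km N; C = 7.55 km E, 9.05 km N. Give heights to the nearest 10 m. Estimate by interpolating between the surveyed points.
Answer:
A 1490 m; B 1400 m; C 1440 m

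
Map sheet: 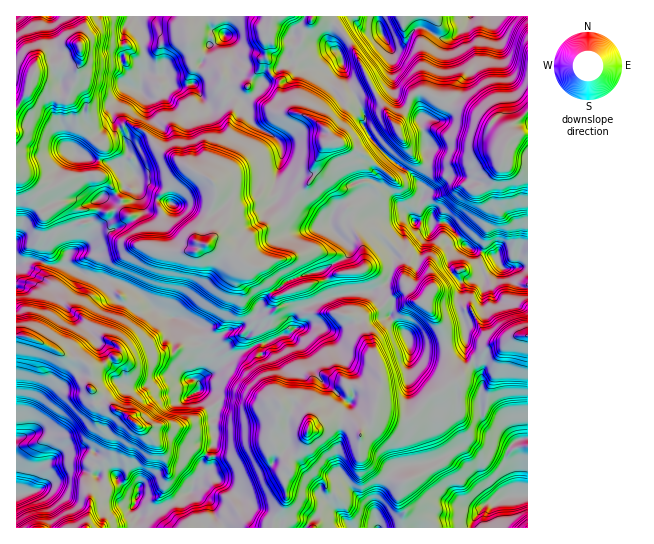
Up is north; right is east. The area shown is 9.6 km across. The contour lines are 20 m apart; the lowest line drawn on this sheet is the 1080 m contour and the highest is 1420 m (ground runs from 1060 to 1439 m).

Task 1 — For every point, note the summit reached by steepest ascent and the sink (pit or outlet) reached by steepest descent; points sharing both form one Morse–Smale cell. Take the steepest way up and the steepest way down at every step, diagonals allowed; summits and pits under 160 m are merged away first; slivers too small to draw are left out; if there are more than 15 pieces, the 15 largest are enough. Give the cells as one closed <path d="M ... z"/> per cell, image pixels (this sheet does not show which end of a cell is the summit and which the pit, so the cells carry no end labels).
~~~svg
<path d="M311 16l-225 0-2 14-4 8 1 24-4 7 0 8-8 18-2 2-9-1-25-13-2-3-2 10-13 17 0 158 21-5 12 5 24 3 13 8 15 4 7 11 11 12 12 1 11-8 11 12 13 8 23 4 7 7 0 12 9 8 0 20-6 14 14-8 20-17 25-12 9-1 15-8 8-2 5-4-2-11 8-10 24-9-2-8-8-8 11-3 11-7 18-1 9-3 0-18-11-22-1-15-4-11-5-10-26-24 1-5 5 8 7 3 13 13 12-3 2-4-9-28-6-9-10-3-3-8-11-10-11-7-17-5-11-18 1-11 8-5 8-11-3-13 10-12 1-11 8-11z"/><path d="M37 260l-7 0-14 6 0 261 118 1 5-13 12-2 6-4 8-1 27-17 1-8 8-6 2-4-2-10 14-20-2-24 3-5-17-24 0-11 6-12 0-20-9-8 0-12-7-7-23-4-13-8-11-12-11 8-12-1-11-12-7-11-15-4-13-8-24-3z"/><path d="M407 289l-8 2-8 5-9 11-21 12-28-7-7-13-23 8-10 11 2 11-5 4-8 2-15 8-9 1-25 12-20 17-10 4-4 5 0 8 11 3 9 10 0 4-6 12 0 46-3 6-17 12-1 8 19 11 4 13 8 13 50-1 2-10 12-19-4-23 6-8-18-30 11-37 11-3 8 6 6 7 3 13 31-35 5-4 11 0 20 7-2 22 22 6 12 0 24-24 26-16 10-14 20-18 18-5-17-3-9-9-11-22-9 0-20 7-7-2-11-13-8 1z"/><path d="M527 16l-56 0-4 10-16 13-9 0-19-11-6 0-6 6-3 7-10 7-5 0-6-6-6-9-3-17-32 0-7 3-6 6-5 16 3 6 7 4 3 4 8 31 15 27 0 13 4 8 25 27 13 8 17 17-3 24 11 6 2 7 13 0 25 26 26 8 6 11 25-2 0-108-25-2-5-3-15 0-13 8-41 4-8-2-10-9-15-28 11-17 4-12 8-6 4 0 14 6 9 2 5 6 22 7 18 11 13 11 5 7 3-3 0-13 16-14z"/><path d="M527 336l-10 0-12 8-10 0-6 3-20 18-10 14-26 16-24 24-12 0-22-6 2-22-20-7-11 0-5 4-31 35-3-13-6-7-8-6-11 3-11 37 18 30-6 8 4 23-12 19-2 10 104 1 0-7-2-7 1-12 12-27 13-10 26-2 20-8 4 0 14 10 28 34 8 1 6-4 8 0 0-19-8-18 0-5 2-7 6-6 13-3z"/><path d="M345 16l-33 1-8 13-1 11-10 12 3 13-4 7-12 9-1 4 1 11 10 14 20 6 19 16 4 8 5 0 6 5 13 35-2 4-12 3-26-23 2 6 24 22 9 21 1 15 11 22-1 18-26 4-11 7-11 3 5 4 6 12 21-6 24-1 14-7 3-3 5-16 2-9-3-6 9-12 4-12 10-6 17 1 0-5-12-7 3-24-17-17-13-8-25-27-4-8 0-13-15-27-8-31-3-4-6-2-4-7 5-17z"/><path d="M427 221l-12 0-10 6-4 12-9 12 3 6-2 9-5 16-3 3-14 7-14 0-28 5-2 5 4 8 4 3 15 2 11 4 21-12 9-11 8-5 8-2 8 12 8-1 11 13 7 2 20-7 9 0 11 22 12 10 13 1 9-5 12 0 1-49-11-3-6-7-2-6-10-8-17 14-21 4-12-14 0-9 8-10 8-3-19-22z"/><path d="M527 439l-12 2-6 6-2 7 0 5 8 18 0 19-8 0-6 4-8-1-28-34-14-10-4 0-20 8-26 2-13 10-12 27-1 12 2 13 150 1z"/><path d="M423 91l-4 0-8 6-4 12-11 17 15 28 6 6 12 5 14 0 27-4 13-8 21 2 4-16-17-16-18-11-22-7-5-6-9-2z"/><path d="M85 16l-69 1 1 90 12-17 2-10 2 3 25 13 9 1 2-2 8-18 0-8 4-7-1-24 4-8z"/><path d="M282 195l-23 2-18 10-8 1-5 5-5 14-12 14 10 2 17 14 3-8 10-14 15-8 9-11 13-7 5-10z"/><path d="M195 492l-10 3-7 6-13 7-8 1-6 4-12 2-4 12 87 1-1-5-6-8-4-13z"/><path d="M470 16l-91 0 0 7 8 19 6 6 5 0 10-7 3-7 6-6 6 0 19 11 9 0 16-13z"/><path d="M466 245l-9 3-8 10 0 9 12 14 21-4 4-5 13-9-2-6-26-8z"/><path d="M527 112l-15 13 0 13-7 8 0 10 23 1z"/>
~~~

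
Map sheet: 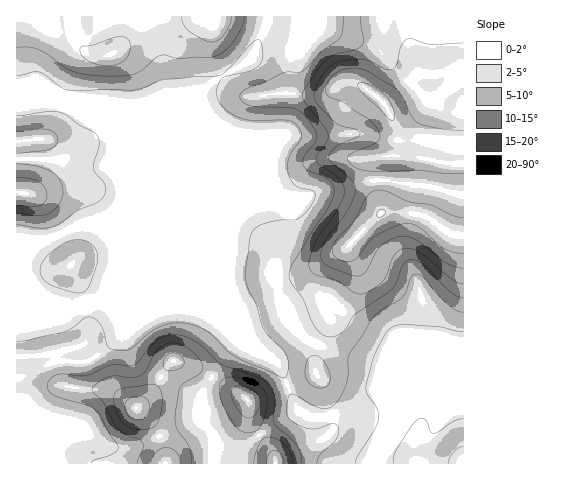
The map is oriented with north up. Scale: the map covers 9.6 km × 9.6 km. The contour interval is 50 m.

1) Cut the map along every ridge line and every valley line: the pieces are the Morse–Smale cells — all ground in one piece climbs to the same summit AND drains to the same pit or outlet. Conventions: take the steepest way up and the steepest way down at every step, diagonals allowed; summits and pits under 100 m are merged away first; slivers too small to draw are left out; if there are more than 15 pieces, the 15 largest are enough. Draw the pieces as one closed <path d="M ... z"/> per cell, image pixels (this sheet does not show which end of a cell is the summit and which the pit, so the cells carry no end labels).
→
<path d="M463 16l-196 0-1 11-14 30-7 7-39 23-17 22-3 10 6 7-10 0-7 3-20 19 5 21-5 31 1 24-2 7-14 17-22-16-21-7-15 0-35 15-31 6 0 79 13-1 37-15 39-8 11 1 14 22 30-15 19-6 11 0 28 13 27 28 27 15 8 8 17 42 16 8 22-3 26-11 16-11 27-27-4 10 0 27-4 17-6 14-14 22-1 8 88 1z"/><path d="M113 301l-16 1-31 7-30 13-20 4 0 137 197 1 3-23-13-24 0-21 9-20 13-20 11-12 8-2-26-26-28-13-11 0-19 6-31 15-10-19z"/><path d="M266 16l-249 0-1 82 24 0 48 12 25-2 13 4 17 9 8 9 5 11-1 7 20-19 15-4-4-6 3-10 17-22 39-23 7-7 14-30z"/><path d="M40 98l-24 1 0 146 31-5 35-15 15 0 21 7 22 16 14-17 2-7-1-24 5-31-5-18 1-10-5-11-15-14-17-7-15-1-16 2z"/><path d="M244 343l-8 1-11 12-13 20-9 20 0 21 13 24-2 23 161-1 1-8 14-22 6-14 4-17 2-35-25 25-16 11-26 11-22 3-16-8-17-42-8-8z"/>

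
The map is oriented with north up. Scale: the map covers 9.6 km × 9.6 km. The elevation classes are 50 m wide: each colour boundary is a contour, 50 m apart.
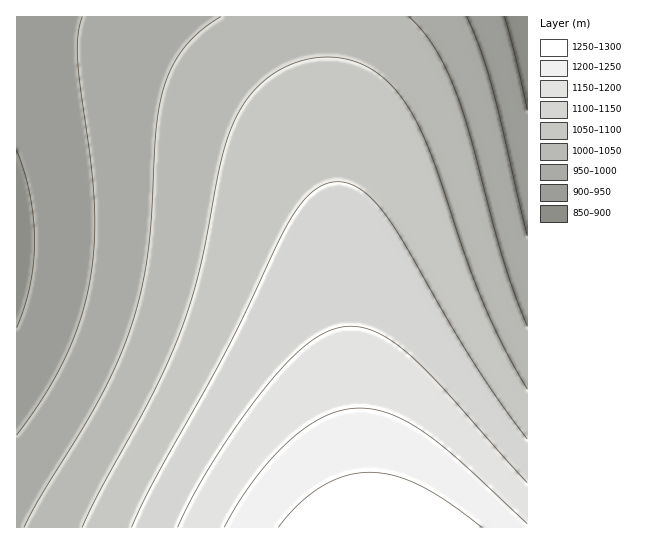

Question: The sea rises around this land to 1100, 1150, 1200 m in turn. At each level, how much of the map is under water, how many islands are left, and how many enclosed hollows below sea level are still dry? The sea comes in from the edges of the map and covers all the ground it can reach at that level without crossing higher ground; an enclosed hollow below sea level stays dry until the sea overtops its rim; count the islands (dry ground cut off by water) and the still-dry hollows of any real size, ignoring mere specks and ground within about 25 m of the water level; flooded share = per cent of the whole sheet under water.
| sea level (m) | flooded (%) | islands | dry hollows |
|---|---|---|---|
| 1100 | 68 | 0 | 0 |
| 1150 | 82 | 0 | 0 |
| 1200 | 91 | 0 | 0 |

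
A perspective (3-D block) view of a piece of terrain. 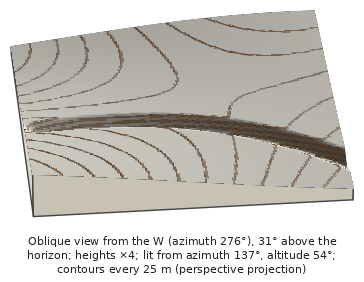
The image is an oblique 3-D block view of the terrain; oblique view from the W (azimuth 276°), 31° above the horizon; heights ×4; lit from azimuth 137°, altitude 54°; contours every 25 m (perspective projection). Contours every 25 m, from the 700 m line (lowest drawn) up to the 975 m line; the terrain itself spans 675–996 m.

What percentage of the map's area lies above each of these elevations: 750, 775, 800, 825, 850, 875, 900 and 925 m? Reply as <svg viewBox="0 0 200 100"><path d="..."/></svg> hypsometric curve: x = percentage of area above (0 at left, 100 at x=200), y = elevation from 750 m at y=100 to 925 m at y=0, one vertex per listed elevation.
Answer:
<svg viewBox="0 0 200 100"><path d="M188 100l-15-14-25-15-42-14-50-14-24-14-15-15-7-14"/></svg>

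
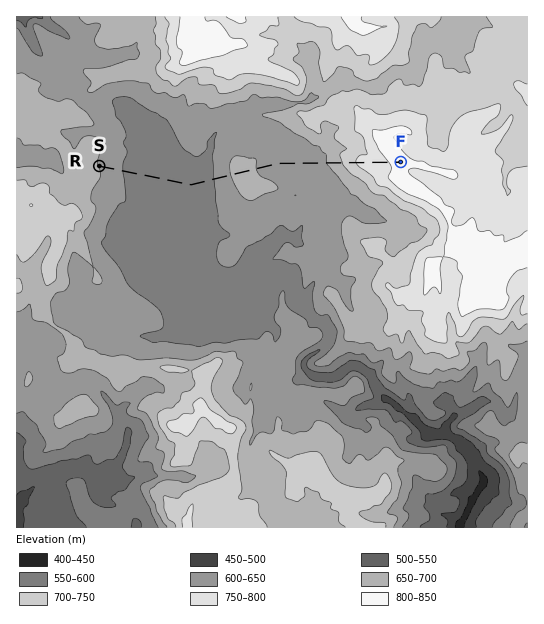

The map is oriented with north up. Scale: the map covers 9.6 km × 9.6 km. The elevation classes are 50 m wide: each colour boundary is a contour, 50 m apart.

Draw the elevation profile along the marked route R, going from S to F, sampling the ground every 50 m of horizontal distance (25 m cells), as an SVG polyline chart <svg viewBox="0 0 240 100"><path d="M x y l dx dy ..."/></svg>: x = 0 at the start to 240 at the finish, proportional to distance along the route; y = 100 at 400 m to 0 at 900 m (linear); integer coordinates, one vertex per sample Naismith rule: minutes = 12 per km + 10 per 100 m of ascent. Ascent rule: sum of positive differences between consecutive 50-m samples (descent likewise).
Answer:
<svg viewBox="0 0 240 100"><path d="M0 50l2 1 2 2 2 1 2 1 2 1 3 1 2 1 2 1 2 1 2 1 2 0 2 1 2 0 2 0 2 0 2 0 3 0 2 0 2 0 2 0 2 0 2 0 2 0 2 0 2 0 2 0 3 0 2 0 2 0 2 1 2 0 2 0 2 0 2-1 2 0 2 0 2 0 3-1 2 0 2 0 2 0 2 0 2-1 2 0 2-1 2-1 2-1 2-2 3-2 2-2 2-2 2-2 2-1 2-1 2 0 2 0 2 1 2 1 2 1 3 2 2 1 2 2 2 1 2 0 2 1 2 0 2 0 2 1 2 0 2 0 3 1 2 0 2 0 2 0 2 0 2 0 2 0 2 0 2-1 2 0 3 0 2 0 2-1 2 0 2-2 2-1 2-2 2-2 2-1 2-1 2-2 3-2 2-3 2-2 2-2 2-2 2-2 2-1 2-1 2-2 2 0 2-1 3 0 2 1 2 0 2-1 2-1 2-2 2-1 2-2 2-1 2-2 2-1 3 0 1 0"/></svg>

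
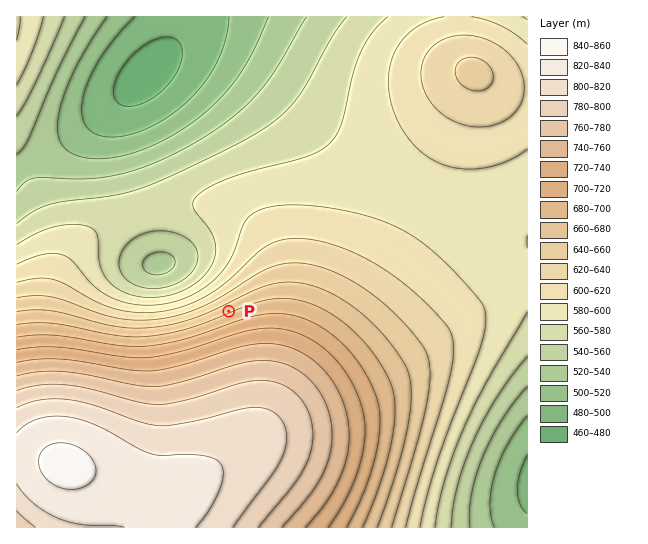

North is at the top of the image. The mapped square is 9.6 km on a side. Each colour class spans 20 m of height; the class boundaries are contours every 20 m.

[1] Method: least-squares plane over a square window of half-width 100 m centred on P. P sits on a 6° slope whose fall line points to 336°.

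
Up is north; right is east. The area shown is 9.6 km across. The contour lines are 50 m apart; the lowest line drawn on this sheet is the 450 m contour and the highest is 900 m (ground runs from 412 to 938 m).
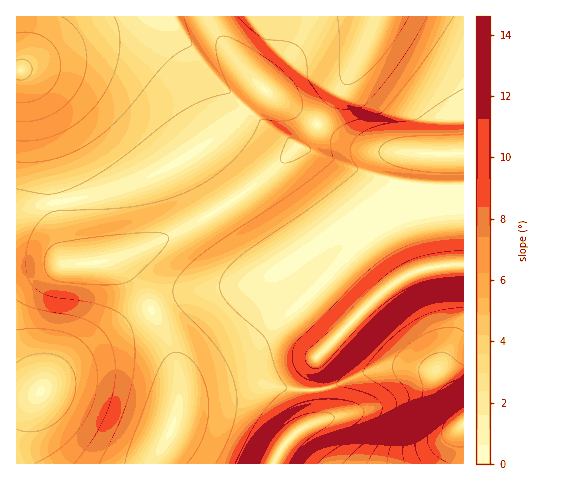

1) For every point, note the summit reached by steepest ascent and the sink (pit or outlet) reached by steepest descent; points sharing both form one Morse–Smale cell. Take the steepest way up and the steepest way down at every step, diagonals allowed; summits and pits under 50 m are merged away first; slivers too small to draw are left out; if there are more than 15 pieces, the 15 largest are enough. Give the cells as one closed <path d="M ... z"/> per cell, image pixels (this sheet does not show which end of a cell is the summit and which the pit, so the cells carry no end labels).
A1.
<path d="M209 16l-181 1-3 38-4 15-5 1 1 143 29-10 31-5 33-8 44-16 27-14 28-19 39-36 15-17-21-21-17-22-9-14z"/><path d="M264 90l-44 44-47 31-27 13-36 13-74 15-20 9 1 180 22-2 22-22 28-23 62-37-21-35-12-14-7-3 46-17 58-30 40-27 43-39 3 1 4-4 12-19z"/><path d="M318 124l-17 23-3-1-32 30-42 30-67 36-47 17 8 3 8 8 26 40 33-15 54-9 27-9 15-8 91-62 24-11 26-9 2-23 4-10-36-2-27-3-21-8z"/><path d="M152 311l-15 7-48 30-28 23-22 22-23 3 1 68 140-1 1-9 18-36 3-33-7-32z"/><path d="M463 16l-87 0-10 26-16 33-33 49 30 18 23 8 46 4 47 0z"/><path d="M463 207l-36 4-20 6 16 52-20 8-20 14-67 67-1 31 20-3 28-13 19-6 36 1 17 6 10 11 19 29z"/><path d="M407 367l-25 0-19 6-28 13-19 3 2 28-2 4-22 13-11 12-9 17 189 1 1-48-5-10-24-32-11-4z"/><path d="M406 217l-17 7-27 18-63 63-27 20-26 23-22 14-32 17-9 10-5 20 5-7 12-6 57-10 22 0 17 3 23 1 2-32 67-67 20-14 20-8z"/><path d="M398 196l-37 18-76 53-19 10-27 9-54 9-33 15 23 50 3 15 1 23 4-9 9-10 32-17 22-14 26-23 27-20 69-67 21-14 17-7-3-13z"/><path d="M375 16l-165 0 0 3 6 13 16 23 33 36 53 32 32-48 20-41z"/><path d="M274 386l-22 0-52 9-13 5-6 5-4 7-6 19-13 23-1 9 116 1 15-24 14-12 13-6 3-5-3-28-14 1z"/><path d="M463 154l-33 0-3 1-5 32-23 8 8 22 20-6 37-4z"/><path d="M27 16l-11 1 1 54 4-1 4-15z"/>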